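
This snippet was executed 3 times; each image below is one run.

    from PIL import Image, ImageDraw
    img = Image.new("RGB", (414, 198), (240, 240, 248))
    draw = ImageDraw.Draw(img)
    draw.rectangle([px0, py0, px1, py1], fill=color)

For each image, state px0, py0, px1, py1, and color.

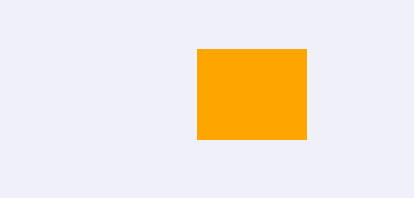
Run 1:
px0 = 197; py0 = 49; px1 = 306; py1 = 139; color = 'orange'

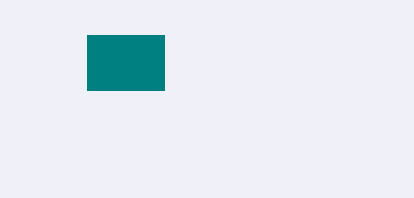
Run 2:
px0 = 87
py0 = 35
px1 = 164
py1 = 90
color = 'teal'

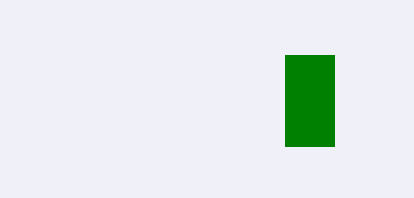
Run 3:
px0 = 285; py0 = 55; px1 = 334; py1 = 146; color = 'green'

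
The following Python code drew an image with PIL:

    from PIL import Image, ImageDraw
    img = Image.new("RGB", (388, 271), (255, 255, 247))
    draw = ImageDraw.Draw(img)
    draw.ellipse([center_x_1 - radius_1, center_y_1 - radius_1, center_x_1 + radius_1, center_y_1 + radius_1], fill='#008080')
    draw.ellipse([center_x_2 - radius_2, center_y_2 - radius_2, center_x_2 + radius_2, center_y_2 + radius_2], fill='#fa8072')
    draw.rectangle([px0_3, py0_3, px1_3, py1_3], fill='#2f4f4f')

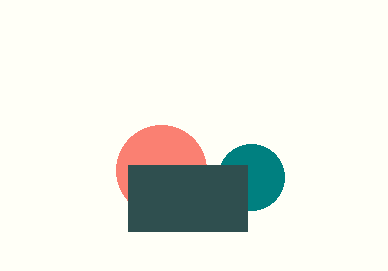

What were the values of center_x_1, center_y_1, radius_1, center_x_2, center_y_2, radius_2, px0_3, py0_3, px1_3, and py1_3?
center_x_1 = 251
center_y_1 = 177
radius_1 = 33
center_x_2 = 161
center_y_2 = 170
radius_2 = 45
px0_3 = 128
py0_3 = 165
px1_3 = 247
py1_3 = 231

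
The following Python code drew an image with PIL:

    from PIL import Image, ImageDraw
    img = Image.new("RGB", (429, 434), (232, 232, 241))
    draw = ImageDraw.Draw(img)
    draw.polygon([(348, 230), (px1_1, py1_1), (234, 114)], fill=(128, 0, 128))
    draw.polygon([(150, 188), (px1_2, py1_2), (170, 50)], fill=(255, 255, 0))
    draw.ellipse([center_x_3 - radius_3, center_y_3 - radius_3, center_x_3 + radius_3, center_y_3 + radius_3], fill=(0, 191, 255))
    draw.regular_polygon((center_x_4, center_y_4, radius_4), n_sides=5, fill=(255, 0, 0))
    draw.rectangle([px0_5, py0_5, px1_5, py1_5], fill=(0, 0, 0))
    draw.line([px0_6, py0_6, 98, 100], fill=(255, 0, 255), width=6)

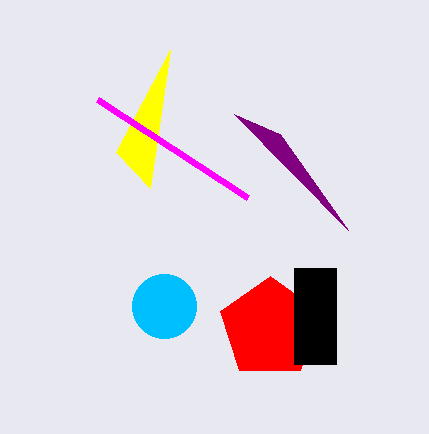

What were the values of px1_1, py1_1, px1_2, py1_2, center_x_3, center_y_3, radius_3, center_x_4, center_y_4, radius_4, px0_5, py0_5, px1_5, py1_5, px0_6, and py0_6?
px1_1 = 280
py1_1 = 134
px1_2 = 116
py1_2 = 152
center_x_3 = 164
center_y_3 = 306
radius_3 = 32
center_x_4 = 270
center_y_4 = 328
radius_4 = 52
px0_5 = 294
py0_5 = 268
px1_5 = 336
py1_5 = 364
px0_6 = 248
py0_6 = 198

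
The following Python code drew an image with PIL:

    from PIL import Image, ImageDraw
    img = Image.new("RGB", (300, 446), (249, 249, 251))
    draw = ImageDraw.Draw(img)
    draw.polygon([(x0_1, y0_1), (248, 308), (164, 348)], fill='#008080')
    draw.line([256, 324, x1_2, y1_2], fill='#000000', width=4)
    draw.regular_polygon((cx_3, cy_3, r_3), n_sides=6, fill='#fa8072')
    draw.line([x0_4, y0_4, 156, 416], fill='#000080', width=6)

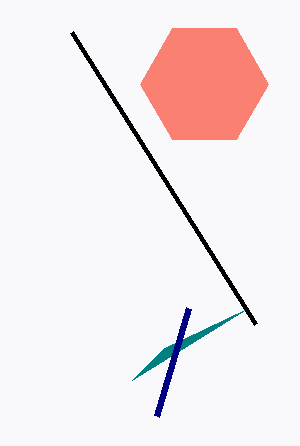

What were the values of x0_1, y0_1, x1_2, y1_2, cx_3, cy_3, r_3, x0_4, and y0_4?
x0_1 = 132, y0_1 = 380, x1_2 = 72, y1_2 = 32, cx_3 = 204, cy_3 = 84, r_3 = 64, x0_4 = 188, y0_4 = 308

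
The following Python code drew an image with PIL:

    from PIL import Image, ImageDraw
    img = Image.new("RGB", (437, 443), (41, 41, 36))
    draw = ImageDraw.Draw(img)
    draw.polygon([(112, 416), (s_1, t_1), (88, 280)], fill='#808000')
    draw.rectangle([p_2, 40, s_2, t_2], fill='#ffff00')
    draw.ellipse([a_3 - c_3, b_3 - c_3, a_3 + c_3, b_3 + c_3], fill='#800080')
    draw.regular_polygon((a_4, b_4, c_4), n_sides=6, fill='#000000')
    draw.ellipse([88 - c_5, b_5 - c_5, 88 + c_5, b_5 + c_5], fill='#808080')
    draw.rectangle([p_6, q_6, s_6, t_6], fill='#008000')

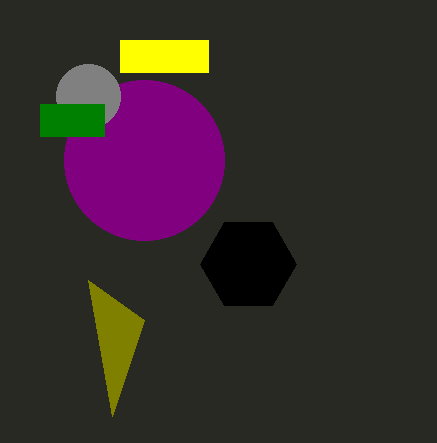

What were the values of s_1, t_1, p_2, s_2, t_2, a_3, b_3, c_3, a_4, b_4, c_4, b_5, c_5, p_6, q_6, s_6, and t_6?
s_1 = 144, t_1 = 320, p_2 = 120, s_2 = 208, t_2 = 72, a_3 = 144, b_3 = 160, c_3 = 80, a_4 = 248, b_4 = 264, c_4 = 48, b_5 = 96, c_5 = 32, p_6 = 40, q_6 = 104, s_6 = 104, t_6 = 136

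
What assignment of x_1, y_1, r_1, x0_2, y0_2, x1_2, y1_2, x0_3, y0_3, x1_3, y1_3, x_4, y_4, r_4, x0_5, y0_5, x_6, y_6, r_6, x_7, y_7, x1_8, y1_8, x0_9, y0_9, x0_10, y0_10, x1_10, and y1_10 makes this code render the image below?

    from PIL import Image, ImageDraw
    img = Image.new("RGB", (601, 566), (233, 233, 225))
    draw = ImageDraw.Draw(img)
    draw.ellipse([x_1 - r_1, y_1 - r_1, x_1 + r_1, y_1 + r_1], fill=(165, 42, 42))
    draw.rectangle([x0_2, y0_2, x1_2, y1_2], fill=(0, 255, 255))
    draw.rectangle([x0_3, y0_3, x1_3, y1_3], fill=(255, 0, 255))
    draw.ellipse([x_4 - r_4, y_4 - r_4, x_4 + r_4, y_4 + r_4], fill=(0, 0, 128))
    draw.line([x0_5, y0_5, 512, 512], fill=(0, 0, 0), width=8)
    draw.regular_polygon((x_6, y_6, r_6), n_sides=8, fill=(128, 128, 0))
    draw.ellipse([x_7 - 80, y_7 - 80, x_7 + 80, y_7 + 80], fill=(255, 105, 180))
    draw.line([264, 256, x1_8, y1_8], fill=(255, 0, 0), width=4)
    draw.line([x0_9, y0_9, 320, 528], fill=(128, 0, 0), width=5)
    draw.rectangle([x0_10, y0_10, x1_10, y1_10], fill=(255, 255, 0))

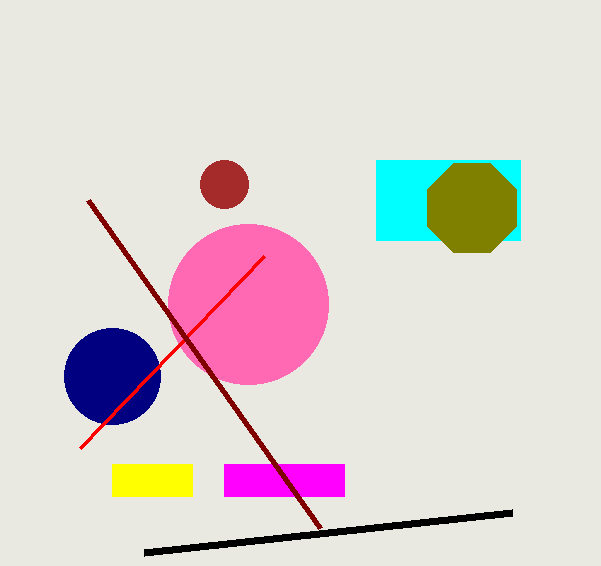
x_1 = 224
y_1 = 184
r_1 = 24
x0_2 = 376
y0_2 = 160
x1_2 = 520
y1_2 = 240
x0_3 = 224
y0_3 = 464
x1_3 = 344
y1_3 = 496
x_4 = 112
y_4 = 376
r_4 = 48
x0_5 = 144
y0_5 = 552
x_6 = 472
y_6 = 208
r_6 = 48
x_7 = 248
y_7 = 304
x1_8 = 80
y1_8 = 448
x0_9 = 88
y0_9 = 200
x0_10 = 112
y0_10 = 464
x1_10 = 192
y1_10 = 496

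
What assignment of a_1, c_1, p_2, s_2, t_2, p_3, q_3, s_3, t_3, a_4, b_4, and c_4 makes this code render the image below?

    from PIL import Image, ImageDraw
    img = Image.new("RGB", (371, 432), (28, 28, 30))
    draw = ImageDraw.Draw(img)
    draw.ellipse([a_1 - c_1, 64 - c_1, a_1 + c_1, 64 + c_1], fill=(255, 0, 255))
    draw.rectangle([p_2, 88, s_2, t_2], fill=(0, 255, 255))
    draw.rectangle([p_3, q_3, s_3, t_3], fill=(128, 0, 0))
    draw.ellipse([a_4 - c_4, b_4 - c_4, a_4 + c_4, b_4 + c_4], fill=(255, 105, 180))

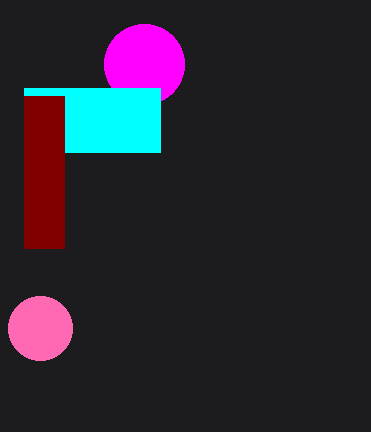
a_1 = 144, c_1 = 40, p_2 = 24, s_2 = 160, t_2 = 152, p_3 = 24, q_3 = 96, s_3 = 64, t_3 = 248, a_4 = 40, b_4 = 328, c_4 = 32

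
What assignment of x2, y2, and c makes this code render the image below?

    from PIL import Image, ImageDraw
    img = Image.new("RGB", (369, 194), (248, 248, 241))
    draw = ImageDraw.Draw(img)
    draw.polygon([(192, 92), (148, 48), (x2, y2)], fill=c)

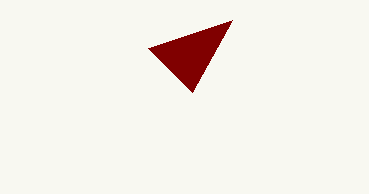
x2 = 232
y2 = 20
c = 'maroon'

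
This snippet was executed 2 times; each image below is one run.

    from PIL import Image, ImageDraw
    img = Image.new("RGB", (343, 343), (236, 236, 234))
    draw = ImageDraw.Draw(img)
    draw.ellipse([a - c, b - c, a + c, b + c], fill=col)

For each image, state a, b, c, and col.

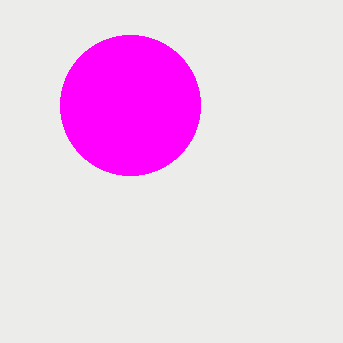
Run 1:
a = 130; b = 105; c = 70; col = 'magenta'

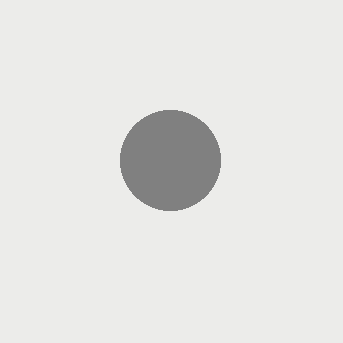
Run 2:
a = 170, b = 160, c = 50, col = 'gray'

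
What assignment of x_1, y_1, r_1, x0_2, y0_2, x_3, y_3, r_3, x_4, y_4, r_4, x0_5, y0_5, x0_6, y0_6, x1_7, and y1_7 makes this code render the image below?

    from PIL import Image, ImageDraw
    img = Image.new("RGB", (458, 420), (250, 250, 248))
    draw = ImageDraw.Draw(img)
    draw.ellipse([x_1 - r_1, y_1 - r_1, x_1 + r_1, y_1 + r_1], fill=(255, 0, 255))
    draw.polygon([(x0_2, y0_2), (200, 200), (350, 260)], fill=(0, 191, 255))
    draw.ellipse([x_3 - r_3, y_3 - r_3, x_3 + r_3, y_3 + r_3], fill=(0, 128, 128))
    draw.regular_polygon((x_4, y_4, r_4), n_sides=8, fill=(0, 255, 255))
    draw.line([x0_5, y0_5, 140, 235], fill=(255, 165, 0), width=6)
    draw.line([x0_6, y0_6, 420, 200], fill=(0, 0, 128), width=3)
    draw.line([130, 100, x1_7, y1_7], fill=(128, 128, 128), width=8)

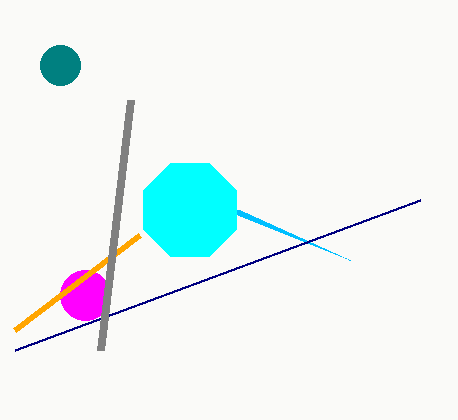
x_1 = 85
y_1 = 295
r_1 = 25
x0_2 = 240
y0_2 = 210
x_3 = 60
y_3 = 65
r_3 = 20
x_4 = 190
y_4 = 210
r_4 = 50
x0_5 = 15
y0_5 = 330
x0_6 = 15
y0_6 = 350
x1_7 = 100
y1_7 = 350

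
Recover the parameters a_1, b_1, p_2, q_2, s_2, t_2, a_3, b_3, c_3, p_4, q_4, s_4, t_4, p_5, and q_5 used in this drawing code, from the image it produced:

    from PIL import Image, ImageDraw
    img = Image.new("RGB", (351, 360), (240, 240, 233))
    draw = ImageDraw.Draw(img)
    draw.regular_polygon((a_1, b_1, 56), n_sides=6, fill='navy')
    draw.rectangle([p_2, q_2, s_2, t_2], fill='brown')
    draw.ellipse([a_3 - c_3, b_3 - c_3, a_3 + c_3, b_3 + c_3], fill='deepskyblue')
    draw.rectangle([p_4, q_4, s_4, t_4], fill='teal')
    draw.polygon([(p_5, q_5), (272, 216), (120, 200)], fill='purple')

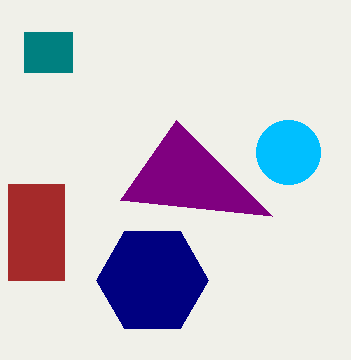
a_1 = 152; b_1 = 280; p_2 = 8; q_2 = 184; s_2 = 64; t_2 = 280; a_3 = 288; b_3 = 152; c_3 = 32; p_4 = 24; q_4 = 32; s_4 = 72; t_4 = 72; p_5 = 176; q_5 = 120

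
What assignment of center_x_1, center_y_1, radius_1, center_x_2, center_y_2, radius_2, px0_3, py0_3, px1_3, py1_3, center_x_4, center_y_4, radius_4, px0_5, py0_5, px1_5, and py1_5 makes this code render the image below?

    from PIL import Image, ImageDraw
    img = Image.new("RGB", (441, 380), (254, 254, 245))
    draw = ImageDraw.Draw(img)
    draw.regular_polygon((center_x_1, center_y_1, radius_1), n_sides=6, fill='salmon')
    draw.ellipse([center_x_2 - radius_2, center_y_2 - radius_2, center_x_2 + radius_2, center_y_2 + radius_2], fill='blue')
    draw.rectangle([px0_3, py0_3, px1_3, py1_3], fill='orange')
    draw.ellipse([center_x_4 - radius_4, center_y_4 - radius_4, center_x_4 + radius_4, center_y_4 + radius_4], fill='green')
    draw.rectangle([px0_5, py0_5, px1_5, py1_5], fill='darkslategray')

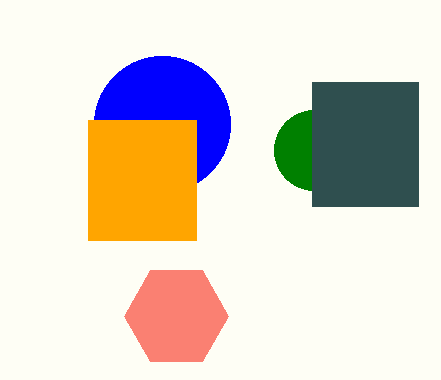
center_x_1 = 176; center_y_1 = 316; radius_1 = 52; center_x_2 = 162; center_y_2 = 124; radius_2 = 68; px0_3 = 88; py0_3 = 120; px1_3 = 196; py1_3 = 240; center_x_4 = 314; center_y_4 = 150; radius_4 = 40; px0_5 = 312; py0_5 = 82; px1_5 = 418; py1_5 = 206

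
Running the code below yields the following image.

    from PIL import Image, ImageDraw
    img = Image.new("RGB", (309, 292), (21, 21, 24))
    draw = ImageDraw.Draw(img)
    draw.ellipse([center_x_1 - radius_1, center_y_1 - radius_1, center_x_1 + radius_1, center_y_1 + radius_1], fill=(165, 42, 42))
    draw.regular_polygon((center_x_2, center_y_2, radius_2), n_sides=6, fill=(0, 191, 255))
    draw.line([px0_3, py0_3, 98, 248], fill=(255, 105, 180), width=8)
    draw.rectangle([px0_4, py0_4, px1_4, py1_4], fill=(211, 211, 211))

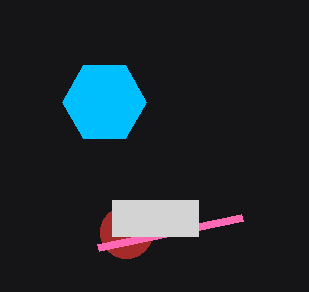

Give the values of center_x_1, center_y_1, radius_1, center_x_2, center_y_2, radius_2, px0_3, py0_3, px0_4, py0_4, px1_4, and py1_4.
center_x_1 = 126, center_y_1 = 232, radius_1 = 26, center_x_2 = 104, center_y_2 = 102, radius_2 = 42, px0_3 = 242, py0_3 = 218, px0_4 = 112, py0_4 = 200, px1_4 = 198, py1_4 = 236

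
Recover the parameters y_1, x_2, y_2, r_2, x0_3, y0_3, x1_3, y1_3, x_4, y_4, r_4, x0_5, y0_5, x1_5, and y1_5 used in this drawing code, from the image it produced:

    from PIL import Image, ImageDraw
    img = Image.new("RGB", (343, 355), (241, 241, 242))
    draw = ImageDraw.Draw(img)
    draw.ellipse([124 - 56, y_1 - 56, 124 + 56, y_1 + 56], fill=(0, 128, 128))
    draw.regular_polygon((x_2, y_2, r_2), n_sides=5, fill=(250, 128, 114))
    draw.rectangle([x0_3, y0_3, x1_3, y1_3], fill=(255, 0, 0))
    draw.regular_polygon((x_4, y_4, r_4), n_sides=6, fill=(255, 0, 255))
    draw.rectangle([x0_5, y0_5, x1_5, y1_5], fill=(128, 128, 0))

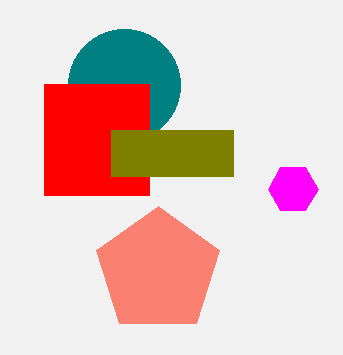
y_1 = 85, x_2 = 158, y_2 = 271, r_2 = 65, x0_3 = 44, y0_3 = 84, x1_3 = 149, y1_3 = 195, x_4 = 293, y_4 = 189, r_4 = 25, x0_5 = 111, y0_5 = 130, x1_5 = 233, y1_5 = 176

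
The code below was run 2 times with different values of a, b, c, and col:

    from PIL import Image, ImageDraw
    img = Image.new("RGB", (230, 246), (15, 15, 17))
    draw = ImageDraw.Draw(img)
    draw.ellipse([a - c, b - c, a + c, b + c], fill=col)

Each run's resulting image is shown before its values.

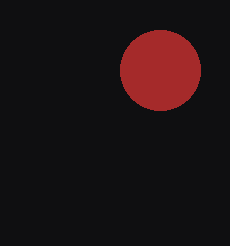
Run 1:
a = 160
b = 70
c = 40
col = 'brown'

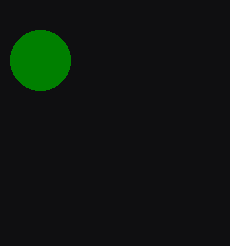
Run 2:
a = 40; b = 60; c = 30; col = 'green'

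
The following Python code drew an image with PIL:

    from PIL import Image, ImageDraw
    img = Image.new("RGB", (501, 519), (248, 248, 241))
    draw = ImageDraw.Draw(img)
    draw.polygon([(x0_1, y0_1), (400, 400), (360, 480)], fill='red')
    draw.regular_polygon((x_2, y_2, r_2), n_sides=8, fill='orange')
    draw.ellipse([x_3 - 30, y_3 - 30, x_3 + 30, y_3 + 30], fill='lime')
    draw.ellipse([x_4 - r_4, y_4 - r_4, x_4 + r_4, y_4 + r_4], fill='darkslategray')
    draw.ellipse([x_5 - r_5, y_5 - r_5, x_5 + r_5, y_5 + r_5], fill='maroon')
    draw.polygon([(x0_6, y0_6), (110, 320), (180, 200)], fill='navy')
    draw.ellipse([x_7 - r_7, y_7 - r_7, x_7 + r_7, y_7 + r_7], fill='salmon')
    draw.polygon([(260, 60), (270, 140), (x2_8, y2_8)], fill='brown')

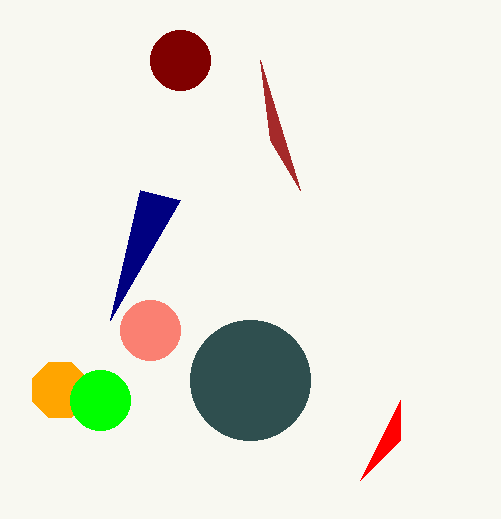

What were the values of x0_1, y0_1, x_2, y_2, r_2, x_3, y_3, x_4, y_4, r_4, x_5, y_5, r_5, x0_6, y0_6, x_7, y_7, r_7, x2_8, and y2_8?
x0_1 = 400, y0_1 = 440, x_2 = 60, y_2 = 390, r_2 = 30, x_3 = 100, y_3 = 400, x_4 = 250, y_4 = 380, r_4 = 60, x_5 = 180, y_5 = 60, r_5 = 30, x0_6 = 140, y0_6 = 190, x_7 = 150, y_7 = 330, r_7 = 30, x2_8 = 300, y2_8 = 190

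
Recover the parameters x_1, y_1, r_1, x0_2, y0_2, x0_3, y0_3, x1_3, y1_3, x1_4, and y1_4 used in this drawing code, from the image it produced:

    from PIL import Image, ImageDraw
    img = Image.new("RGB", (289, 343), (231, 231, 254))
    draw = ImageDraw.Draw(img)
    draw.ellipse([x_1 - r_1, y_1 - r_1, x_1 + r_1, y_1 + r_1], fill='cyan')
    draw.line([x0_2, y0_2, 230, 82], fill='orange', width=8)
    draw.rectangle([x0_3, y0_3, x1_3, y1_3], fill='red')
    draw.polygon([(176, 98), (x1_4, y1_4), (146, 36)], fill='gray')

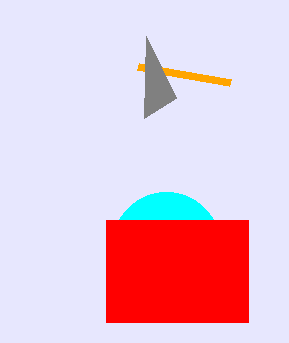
x_1 = 166, y_1 = 246, r_1 = 54, x0_2 = 138, y0_2 = 66, x0_3 = 106, y0_3 = 220, x1_3 = 248, y1_3 = 322, x1_4 = 144, y1_4 = 118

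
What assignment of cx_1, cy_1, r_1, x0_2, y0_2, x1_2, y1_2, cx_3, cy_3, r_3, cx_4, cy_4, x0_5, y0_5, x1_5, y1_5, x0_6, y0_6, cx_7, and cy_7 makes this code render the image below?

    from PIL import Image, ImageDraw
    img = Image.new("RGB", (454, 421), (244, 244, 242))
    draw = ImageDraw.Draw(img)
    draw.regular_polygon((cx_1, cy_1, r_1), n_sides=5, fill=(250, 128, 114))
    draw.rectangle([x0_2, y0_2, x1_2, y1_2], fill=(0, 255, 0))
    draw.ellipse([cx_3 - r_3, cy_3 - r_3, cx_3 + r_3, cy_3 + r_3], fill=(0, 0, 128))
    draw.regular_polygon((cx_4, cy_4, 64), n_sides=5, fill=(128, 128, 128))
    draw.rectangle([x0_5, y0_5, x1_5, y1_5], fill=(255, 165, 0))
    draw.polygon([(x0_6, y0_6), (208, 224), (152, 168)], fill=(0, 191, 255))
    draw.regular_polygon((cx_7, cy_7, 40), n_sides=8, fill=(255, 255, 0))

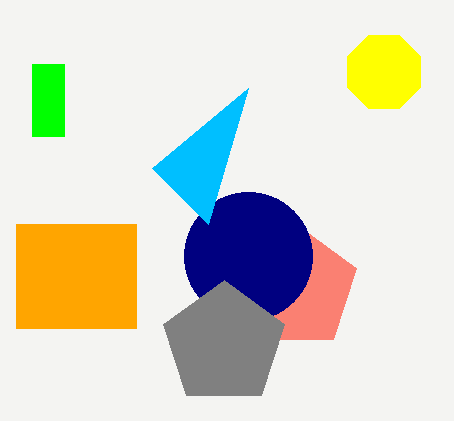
cx_1 = 296, cy_1 = 288, r_1 = 64, x0_2 = 32, y0_2 = 64, x1_2 = 64, y1_2 = 136, cx_3 = 248, cy_3 = 256, r_3 = 64, cx_4 = 224, cy_4 = 344, x0_5 = 16, y0_5 = 224, x1_5 = 136, y1_5 = 328, x0_6 = 248, y0_6 = 88, cx_7 = 384, cy_7 = 72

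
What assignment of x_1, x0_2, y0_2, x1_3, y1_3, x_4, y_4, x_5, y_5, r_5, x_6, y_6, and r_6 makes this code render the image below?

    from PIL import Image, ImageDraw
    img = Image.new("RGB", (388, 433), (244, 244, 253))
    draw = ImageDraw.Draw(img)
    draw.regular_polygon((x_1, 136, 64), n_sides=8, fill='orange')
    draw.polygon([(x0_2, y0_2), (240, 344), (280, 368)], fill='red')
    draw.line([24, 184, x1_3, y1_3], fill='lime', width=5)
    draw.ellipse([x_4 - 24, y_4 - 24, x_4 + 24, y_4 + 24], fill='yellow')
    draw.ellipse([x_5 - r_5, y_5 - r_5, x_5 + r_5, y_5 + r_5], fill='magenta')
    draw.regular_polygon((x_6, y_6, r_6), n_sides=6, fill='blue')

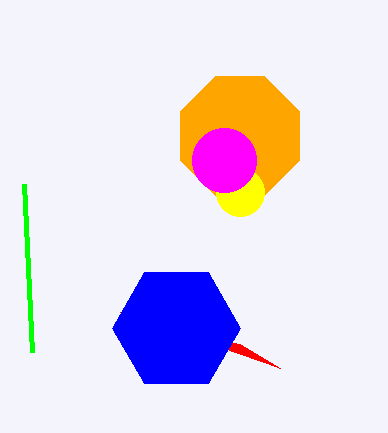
x_1 = 240
x0_2 = 120
y0_2 = 312
x1_3 = 32
y1_3 = 352
x_4 = 240
y_4 = 192
x_5 = 224
y_5 = 160
r_5 = 32
x_6 = 176
y_6 = 328
r_6 = 64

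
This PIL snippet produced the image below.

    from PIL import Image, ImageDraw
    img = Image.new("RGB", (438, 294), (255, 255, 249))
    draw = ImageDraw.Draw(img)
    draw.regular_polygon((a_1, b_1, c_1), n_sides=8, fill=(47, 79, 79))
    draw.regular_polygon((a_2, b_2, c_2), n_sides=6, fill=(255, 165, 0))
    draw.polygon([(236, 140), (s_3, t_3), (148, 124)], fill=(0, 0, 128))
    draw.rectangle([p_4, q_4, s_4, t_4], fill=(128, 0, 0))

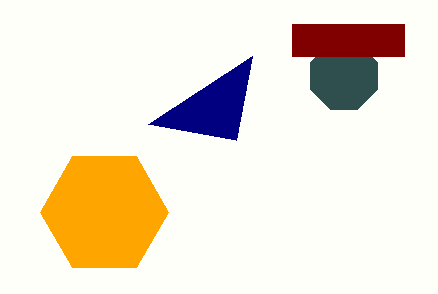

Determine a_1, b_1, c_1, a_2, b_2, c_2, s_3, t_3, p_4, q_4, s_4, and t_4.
a_1 = 344, b_1 = 76, c_1 = 36, a_2 = 104, b_2 = 212, c_2 = 64, s_3 = 252, t_3 = 56, p_4 = 292, q_4 = 24, s_4 = 404, t_4 = 56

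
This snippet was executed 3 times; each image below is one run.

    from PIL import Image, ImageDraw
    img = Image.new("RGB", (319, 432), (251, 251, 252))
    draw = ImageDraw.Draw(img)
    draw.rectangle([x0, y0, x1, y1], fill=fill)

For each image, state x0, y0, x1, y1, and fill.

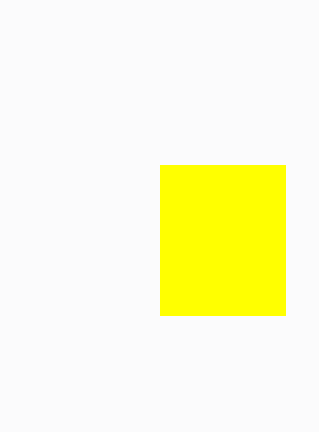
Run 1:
x0 = 160, y0 = 165, x1 = 285, y1 = 315, fill = 'yellow'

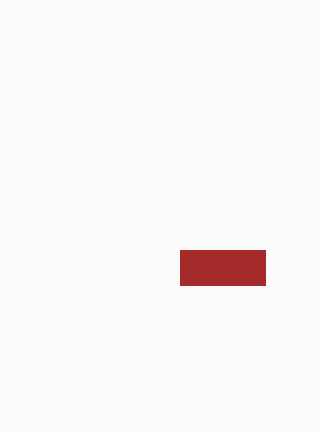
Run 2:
x0 = 180, y0 = 250, x1 = 265, y1 = 285, fill = 'brown'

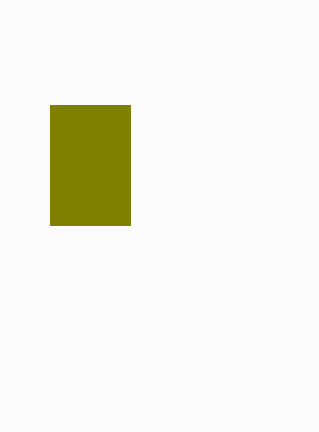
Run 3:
x0 = 50; y0 = 105; x1 = 130; y1 = 225; fill = 'olive'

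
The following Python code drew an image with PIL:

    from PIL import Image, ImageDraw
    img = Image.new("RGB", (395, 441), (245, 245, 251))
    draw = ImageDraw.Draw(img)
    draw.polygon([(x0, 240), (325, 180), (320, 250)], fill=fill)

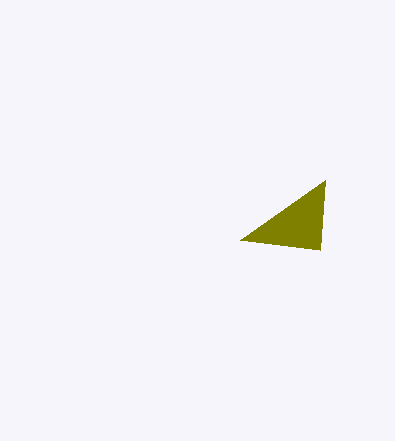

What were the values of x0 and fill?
x0 = 240; fill = 'olive'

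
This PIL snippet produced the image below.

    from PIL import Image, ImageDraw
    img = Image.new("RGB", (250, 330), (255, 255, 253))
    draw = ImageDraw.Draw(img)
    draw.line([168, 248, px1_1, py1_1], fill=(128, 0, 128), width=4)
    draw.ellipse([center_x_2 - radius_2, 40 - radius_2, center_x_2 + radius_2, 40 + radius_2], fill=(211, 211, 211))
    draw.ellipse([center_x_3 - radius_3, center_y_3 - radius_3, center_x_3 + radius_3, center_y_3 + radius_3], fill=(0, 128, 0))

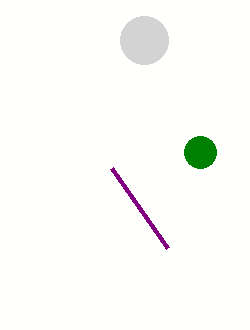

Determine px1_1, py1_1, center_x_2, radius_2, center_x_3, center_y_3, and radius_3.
px1_1 = 112; py1_1 = 168; center_x_2 = 144; radius_2 = 24; center_x_3 = 200; center_y_3 = 152; radius_3 = 16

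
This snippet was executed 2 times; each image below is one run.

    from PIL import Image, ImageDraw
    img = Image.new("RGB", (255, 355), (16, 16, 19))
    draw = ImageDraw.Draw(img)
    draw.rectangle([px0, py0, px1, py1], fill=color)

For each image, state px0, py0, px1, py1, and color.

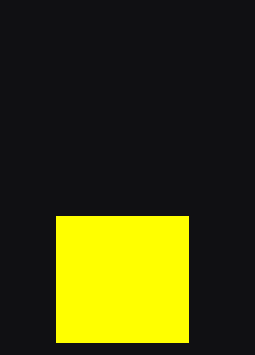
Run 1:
px0 = 56
py0 = 216
px1 = 188
py1 = 342
color = 'yellow'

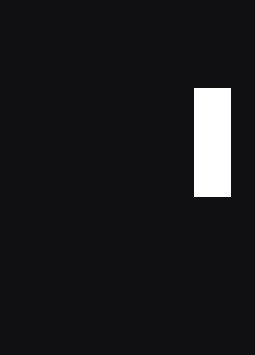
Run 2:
px0 = 194; py0 = 88; px1 = 230; py1 = 196; color = 'white'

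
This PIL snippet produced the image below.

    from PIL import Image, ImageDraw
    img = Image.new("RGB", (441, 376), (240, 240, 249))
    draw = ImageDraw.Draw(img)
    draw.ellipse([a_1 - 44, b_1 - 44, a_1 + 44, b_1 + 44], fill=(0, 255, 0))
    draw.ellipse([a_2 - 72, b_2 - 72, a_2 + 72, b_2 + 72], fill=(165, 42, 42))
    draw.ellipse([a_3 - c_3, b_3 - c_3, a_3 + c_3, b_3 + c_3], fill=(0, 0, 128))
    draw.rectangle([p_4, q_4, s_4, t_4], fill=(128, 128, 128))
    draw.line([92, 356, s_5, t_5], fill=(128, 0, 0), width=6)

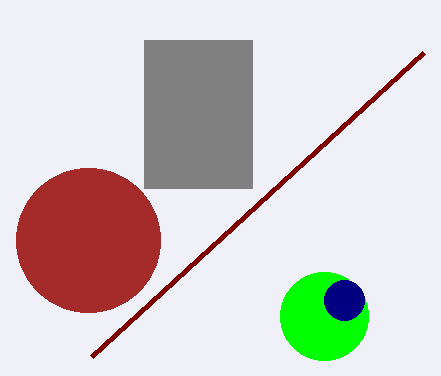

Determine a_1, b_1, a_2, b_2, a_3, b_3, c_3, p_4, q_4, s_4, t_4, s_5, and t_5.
a_1 = 324
b_1 = 316
a_2 = 88
b_2 = 240
a_3 = 344
b_3 = 300
c_3 = 20
p_4 = 144
q_4 = 40
s_4 = 252
t_4 = 188
s_5 = 424
t_5 = 52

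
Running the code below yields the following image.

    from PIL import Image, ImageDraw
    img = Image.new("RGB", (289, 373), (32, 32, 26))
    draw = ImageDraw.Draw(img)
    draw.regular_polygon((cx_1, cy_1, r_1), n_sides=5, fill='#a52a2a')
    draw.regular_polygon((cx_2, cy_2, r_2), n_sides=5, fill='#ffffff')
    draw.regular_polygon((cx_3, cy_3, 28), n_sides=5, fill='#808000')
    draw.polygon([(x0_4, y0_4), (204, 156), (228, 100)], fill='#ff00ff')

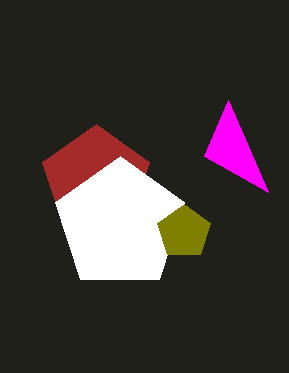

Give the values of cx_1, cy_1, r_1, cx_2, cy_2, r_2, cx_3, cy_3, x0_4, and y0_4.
cx_1 = 96; cy_1 = 180; r_1 = 56; cx_2 = 120; cy_2 = 224; r_2 = 68; cx_3 = 184; cy_3 = 232; x0_4 = 268; y0_4 = 192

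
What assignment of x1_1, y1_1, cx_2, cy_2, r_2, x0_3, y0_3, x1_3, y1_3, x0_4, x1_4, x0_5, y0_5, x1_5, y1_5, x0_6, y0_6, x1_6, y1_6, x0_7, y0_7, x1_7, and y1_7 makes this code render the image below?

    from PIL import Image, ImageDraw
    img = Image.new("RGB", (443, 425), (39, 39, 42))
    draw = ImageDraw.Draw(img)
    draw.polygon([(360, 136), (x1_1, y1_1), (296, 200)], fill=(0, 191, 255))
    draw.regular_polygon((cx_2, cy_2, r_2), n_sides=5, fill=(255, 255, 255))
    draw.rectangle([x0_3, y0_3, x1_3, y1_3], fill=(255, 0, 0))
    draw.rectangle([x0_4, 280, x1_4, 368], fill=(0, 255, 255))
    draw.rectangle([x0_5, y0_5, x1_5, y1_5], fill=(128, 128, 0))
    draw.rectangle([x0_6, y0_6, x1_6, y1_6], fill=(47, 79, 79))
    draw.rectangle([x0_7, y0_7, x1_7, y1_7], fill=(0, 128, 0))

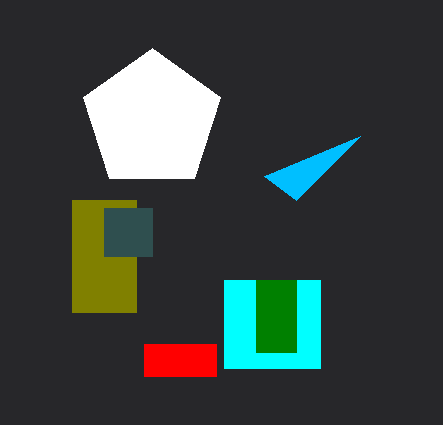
x1_1 = 264, y1_1 = 176, cx_2 = 152, cy_2 = 120, r_2 = 72, x0_3 = 144, y0_3 = 344, x1_3 = 216, y1_3 = 376, x0_4 = 224, x1_4 = 320, x0_5 = 72, y0_5 = 200, x1_5 = 136, y1_5 = 312, x0_6 = 104, y0_6 = 208, x1_6 = 152, y1_6 = 256, x0_7 = 256, y0_7 = 280, x1_7 = 296, y1_7 = 352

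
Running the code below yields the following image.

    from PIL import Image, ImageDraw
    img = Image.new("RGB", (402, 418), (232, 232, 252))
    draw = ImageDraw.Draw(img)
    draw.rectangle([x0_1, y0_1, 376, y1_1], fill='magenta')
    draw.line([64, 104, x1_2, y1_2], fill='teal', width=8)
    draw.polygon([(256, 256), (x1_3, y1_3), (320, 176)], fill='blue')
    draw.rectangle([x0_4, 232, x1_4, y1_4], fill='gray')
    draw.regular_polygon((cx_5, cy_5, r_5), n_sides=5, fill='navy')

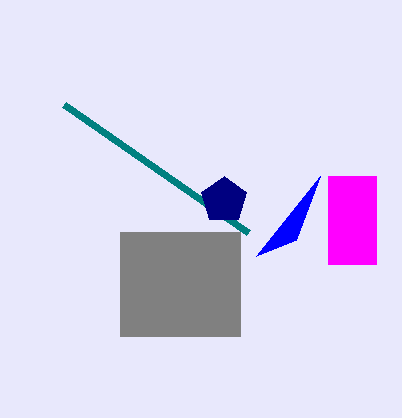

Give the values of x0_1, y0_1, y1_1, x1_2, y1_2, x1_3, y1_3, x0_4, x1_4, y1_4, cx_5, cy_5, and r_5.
x0_1 = 328; y0_1 = 176; y1_1 = 264; x1_2 = 248; y1_2 = 232; x1_3 = 296; y1_3 = 240; x0_4 = 120; x1_4 = 240; y1_4 = 336; cx_5 = 224; cy_5 = 200; r_5 = 24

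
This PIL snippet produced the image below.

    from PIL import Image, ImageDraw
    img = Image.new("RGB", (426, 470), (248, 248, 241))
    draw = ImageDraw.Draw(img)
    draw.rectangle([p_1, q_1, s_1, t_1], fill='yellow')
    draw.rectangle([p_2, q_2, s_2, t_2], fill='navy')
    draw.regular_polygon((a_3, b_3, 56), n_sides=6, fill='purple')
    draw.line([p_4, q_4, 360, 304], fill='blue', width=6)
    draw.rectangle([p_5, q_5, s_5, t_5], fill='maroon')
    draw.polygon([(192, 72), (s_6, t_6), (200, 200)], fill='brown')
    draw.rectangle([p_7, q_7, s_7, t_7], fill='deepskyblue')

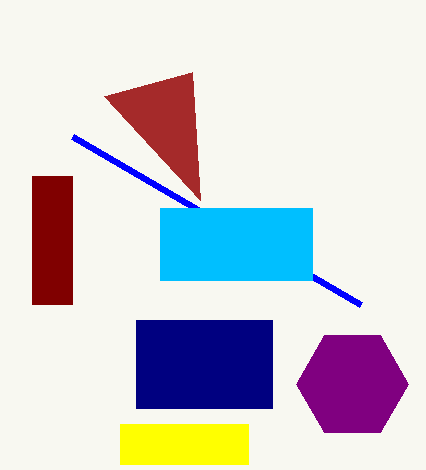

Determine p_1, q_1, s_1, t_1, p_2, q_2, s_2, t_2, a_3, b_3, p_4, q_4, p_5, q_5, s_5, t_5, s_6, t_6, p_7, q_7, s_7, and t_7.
p_1 = 120, q_1 = 424, s_1 = 248, t_1 = 464, p_2 = 136, q_2 = 320, s_2 = 272, t_2 = 408, a_3 = 352, b_3 = 384, p_4 = 72, q_4 = 136, p_5 = 32, q_5 = 176, s_5 = 72, t_5 = 304, s_6 = 104, t_6 = 96, p_7 = 160, q_7 = 208, s_7 = 312, t_7 = 280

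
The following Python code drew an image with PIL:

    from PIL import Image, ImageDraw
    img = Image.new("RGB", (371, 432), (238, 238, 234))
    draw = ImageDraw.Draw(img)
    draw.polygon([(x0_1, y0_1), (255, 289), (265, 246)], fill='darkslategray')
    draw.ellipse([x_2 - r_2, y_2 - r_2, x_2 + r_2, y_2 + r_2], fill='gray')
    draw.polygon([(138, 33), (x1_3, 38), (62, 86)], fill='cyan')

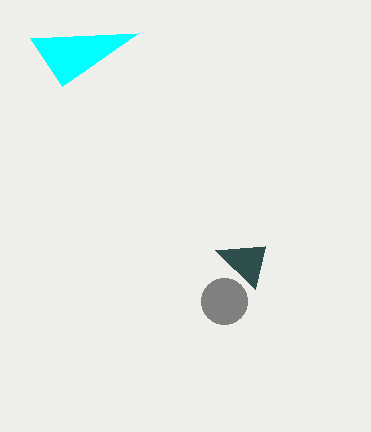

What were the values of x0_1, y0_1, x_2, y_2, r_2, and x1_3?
x0_1 = 215, y0_1 = 250, x_2 = 224, y_2 = 301, r_2 = 23, x1_3 = 30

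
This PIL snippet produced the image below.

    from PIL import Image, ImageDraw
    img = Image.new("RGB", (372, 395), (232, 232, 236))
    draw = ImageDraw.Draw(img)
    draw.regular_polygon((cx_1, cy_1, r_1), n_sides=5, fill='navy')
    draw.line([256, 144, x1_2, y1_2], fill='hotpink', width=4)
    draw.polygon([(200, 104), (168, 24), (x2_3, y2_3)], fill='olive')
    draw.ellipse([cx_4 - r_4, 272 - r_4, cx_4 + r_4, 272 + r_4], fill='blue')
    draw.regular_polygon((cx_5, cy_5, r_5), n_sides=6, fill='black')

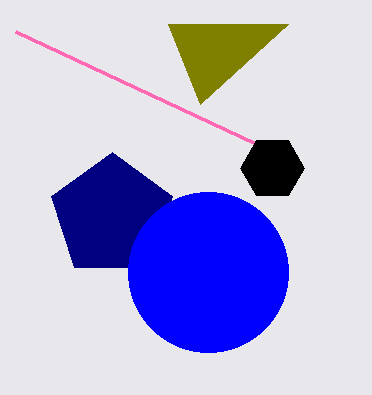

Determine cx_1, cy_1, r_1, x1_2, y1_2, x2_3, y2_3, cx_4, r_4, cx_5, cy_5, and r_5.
cx_1 = 112; cy_1 = 216; r_1 = 64; x1_2 = 16; y1_2 = 32; x2_3 = 288; y2_3 = 24; cx_4 = 208; r_4 = 80; cx_5 = 272; cy_5 = 168; r_5 = 32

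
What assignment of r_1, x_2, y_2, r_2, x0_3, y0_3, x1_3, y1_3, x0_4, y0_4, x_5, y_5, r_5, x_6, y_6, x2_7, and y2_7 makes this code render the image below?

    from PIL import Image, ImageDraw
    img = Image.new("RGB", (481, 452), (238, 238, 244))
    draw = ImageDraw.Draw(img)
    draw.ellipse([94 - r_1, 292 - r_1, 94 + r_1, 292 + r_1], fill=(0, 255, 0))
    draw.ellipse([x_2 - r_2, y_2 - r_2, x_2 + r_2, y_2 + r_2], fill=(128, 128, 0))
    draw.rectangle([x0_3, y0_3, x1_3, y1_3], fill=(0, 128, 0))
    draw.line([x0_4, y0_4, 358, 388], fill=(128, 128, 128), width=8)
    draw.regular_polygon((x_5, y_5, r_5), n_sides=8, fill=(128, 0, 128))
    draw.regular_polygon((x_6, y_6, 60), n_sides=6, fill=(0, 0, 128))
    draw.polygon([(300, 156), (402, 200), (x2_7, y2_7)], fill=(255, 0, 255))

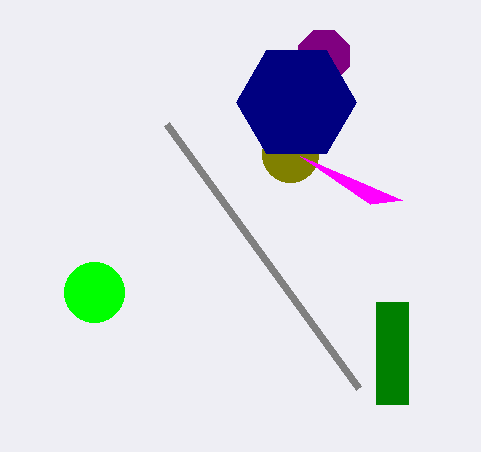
r_1 = 30
x_2 = 290
y_2 = 154
r_2 = 28
x0_3 = 376
y0_3 = 302
x1_3 = 408
y1_3 = 404
x0_4 = 166
y0_4 = 124
x_5 = 324
y_5 = 56
r_5 = 28
x_6 = 296
y_6 = 102
x2_7 = 370
y2_7 = 204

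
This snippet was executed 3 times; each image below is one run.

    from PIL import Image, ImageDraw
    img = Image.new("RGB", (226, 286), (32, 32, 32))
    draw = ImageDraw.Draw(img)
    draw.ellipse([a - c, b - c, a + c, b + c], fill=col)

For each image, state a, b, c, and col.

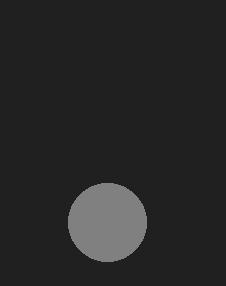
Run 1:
a = 107, b = 222, c = 39, col = 'gray'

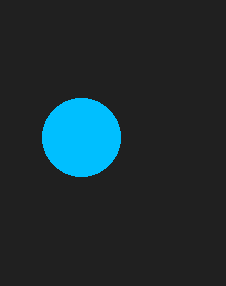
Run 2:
a = 81, b = 137, c = 39, col = 'deepskyblue'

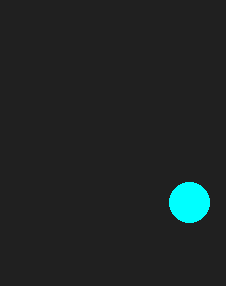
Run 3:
a = 189; b = 202; c = 20; col = 'cyan'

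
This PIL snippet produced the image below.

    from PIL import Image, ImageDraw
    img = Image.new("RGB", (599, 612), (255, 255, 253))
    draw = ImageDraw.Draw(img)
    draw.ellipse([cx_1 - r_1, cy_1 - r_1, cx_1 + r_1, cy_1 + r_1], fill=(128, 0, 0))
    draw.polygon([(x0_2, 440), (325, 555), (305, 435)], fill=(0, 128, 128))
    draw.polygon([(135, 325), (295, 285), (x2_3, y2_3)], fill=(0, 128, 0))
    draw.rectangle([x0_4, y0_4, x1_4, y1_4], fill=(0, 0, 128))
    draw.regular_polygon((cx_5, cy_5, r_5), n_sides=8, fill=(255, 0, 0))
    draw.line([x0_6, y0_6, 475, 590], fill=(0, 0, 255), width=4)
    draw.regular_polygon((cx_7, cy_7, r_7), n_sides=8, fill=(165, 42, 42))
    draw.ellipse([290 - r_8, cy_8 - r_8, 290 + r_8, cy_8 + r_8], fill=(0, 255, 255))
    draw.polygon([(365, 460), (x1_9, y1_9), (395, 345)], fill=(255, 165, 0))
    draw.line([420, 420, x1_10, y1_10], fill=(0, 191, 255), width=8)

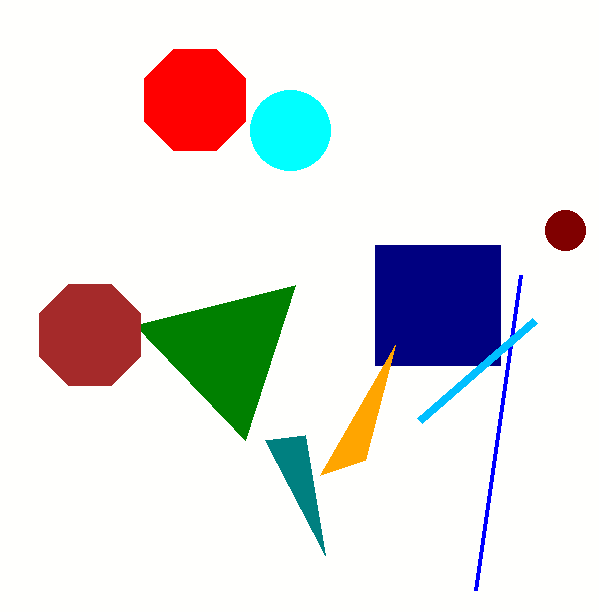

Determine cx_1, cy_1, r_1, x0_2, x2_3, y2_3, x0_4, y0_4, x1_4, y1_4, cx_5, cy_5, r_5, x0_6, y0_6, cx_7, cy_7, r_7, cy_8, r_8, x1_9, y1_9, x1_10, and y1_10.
cx_1 = 565
cy_1 = 230
r_1 = 20
x0_2 = 265
x2_3 = 245
y2_3 = 440
x0_4 = 375
y0_4 = 245
x1_4 = 500
y1_4 = 365
cx_5 = 195
cy_5 = 100
r_5 = 55
x0_6 = 520
y0_6 = 275
cx_7 = 90
cy_7 = 335
r_7 = 55
cy_8 = 130
r_8 = 40
x1_9 = 320
y1_9 = 475
x1_10 = 535
y1_10 = 320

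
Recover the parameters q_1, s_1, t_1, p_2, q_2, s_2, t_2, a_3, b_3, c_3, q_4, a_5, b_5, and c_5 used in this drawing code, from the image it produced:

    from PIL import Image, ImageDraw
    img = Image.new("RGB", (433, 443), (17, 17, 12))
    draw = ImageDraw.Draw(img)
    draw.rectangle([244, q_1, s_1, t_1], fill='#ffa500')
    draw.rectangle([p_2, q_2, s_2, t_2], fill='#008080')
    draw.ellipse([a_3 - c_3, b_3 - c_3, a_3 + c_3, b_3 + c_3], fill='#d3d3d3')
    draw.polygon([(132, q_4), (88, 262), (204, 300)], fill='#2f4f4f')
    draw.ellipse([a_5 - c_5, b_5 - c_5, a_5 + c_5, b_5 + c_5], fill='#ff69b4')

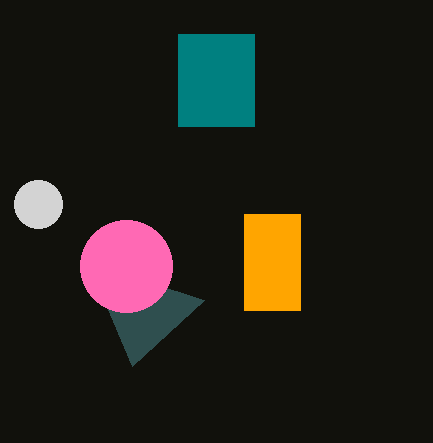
q_1 = 214, s_1 = 300, t_1 = 310, p_2 = 178, q_2 = 34, s_2 = 254, t_2 = 126, a_3 = 38, b_3 = 204, c_3 = 24, q_4 = 366, a_5 = 126, b_5 = 266, c_5 = 46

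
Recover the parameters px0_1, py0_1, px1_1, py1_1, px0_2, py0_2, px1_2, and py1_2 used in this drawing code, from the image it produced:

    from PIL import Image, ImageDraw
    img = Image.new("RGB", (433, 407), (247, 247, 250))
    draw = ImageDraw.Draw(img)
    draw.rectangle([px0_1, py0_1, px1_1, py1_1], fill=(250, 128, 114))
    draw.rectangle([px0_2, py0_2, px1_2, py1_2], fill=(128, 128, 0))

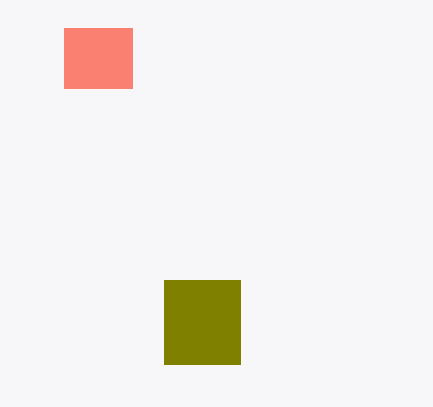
px0_1 = 64
py0_1 = 28
px1_1 = 132
py1_1 = 88
px0_2 = 164
py0_2 = 280
px1_2 = 240
py1_2 = 364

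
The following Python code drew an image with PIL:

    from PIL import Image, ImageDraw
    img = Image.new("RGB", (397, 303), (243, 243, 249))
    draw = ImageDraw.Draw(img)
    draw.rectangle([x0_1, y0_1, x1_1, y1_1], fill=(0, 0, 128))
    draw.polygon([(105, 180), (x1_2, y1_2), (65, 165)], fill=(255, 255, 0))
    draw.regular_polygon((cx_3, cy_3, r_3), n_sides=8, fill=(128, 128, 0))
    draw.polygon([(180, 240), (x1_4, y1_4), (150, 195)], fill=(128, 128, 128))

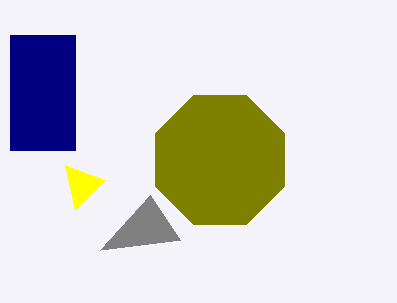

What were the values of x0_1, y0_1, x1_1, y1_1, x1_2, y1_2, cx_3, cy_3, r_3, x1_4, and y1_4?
x0_1 = 10
y0_1 = 35
x1_1 = 75
y1_1 = 150
x1_2 = 75
y1_2 = 210
cx_3 = 220
cy_3 = 160
r_3 = 70
x1_4 = 100
y1_4 = 250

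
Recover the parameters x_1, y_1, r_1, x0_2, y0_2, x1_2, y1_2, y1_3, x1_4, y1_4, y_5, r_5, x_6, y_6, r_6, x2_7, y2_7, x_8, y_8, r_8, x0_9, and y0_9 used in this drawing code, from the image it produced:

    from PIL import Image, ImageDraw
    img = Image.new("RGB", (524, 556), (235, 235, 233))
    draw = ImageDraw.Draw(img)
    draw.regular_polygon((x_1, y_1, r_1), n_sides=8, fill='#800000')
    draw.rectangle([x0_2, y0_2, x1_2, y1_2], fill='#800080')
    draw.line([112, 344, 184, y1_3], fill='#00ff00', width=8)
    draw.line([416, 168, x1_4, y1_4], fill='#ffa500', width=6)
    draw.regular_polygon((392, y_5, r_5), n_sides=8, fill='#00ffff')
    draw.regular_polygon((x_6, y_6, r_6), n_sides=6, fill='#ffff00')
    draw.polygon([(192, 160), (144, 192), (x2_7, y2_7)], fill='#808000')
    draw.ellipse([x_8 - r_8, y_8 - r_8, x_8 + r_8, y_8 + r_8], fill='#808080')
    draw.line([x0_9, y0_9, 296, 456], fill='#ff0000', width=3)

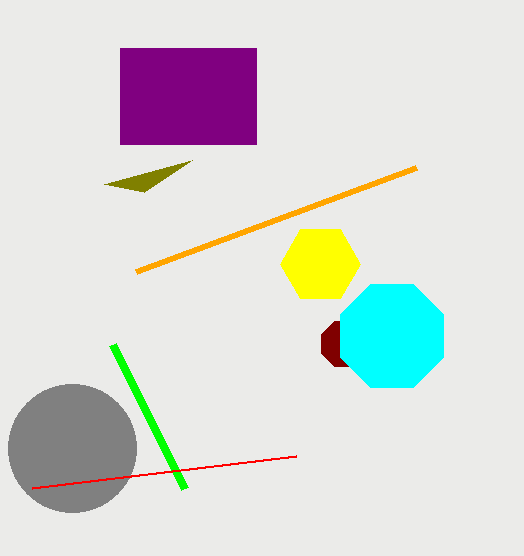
x_1 = 344, y_1 = 344, r_1 = 24, x0_2 = 120, y0_2 = 48, x1_2 = 256, y1_2 = 144, y1_3 = 488, x1_4 = 136, y1_4 = 272, y_5 = 336, r_5 = 56, x_6 = 320, y_6 = 264, r_6 = 40, x2_7 = 104, y2_7 = 184, x_8 = 72, y_8 = 448, r_8 = 64, x0_9 = 32, y0_9 = 488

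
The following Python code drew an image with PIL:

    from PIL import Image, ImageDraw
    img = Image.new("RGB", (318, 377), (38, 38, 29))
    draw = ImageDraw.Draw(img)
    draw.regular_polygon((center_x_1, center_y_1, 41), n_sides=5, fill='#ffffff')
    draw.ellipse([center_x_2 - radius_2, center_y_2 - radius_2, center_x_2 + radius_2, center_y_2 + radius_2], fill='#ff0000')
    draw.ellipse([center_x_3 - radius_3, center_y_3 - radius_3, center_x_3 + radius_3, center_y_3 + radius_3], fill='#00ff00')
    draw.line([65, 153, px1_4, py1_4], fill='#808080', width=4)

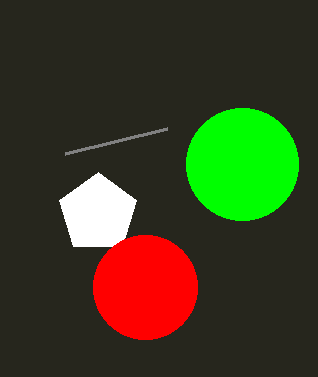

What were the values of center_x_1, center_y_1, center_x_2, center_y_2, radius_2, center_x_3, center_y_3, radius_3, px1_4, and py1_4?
center_x_1 = 98; center_y_1 = 213; center_x_2 = 145; center_y_2 = 287; radius_2 = 52; center_x_3 = 242; center_y_3 = 164; radius_3 = 56; px1_4 = 167; py1_4 = 128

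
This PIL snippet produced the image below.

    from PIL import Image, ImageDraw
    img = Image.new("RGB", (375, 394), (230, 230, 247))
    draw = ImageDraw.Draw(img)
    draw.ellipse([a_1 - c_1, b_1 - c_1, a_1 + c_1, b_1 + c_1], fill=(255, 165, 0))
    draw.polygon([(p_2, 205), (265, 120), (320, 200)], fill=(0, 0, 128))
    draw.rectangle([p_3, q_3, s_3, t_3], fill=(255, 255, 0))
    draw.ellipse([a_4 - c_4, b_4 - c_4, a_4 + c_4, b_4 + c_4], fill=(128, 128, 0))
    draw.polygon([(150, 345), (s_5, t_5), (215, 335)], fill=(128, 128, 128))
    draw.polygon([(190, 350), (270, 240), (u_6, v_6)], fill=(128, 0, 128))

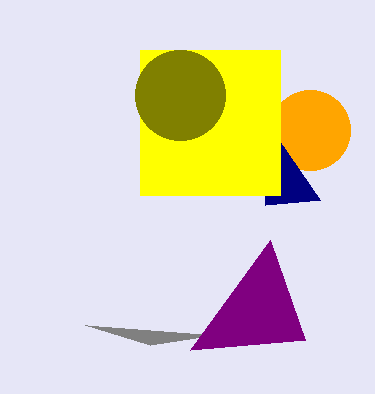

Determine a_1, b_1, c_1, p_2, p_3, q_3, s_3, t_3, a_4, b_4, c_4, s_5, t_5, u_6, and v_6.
a_1 = 310; b_1 = 130; c_1 = 40; p_2 = 265; p_3 = 140; q_3 = 50; s_3 = 280; t_3 = 195; a_4 = 180; b_4 = 95; c_4 = 45; s_5 = 85; t_5 = 325; u_6 = 305; v_6 = 340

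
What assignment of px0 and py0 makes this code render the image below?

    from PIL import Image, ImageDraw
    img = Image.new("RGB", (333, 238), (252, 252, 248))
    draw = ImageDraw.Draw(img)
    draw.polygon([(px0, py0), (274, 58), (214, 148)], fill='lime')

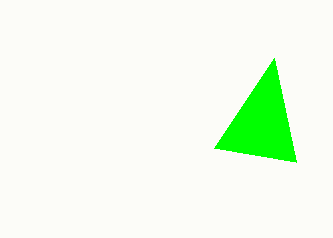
px0 = 296; py0 = 162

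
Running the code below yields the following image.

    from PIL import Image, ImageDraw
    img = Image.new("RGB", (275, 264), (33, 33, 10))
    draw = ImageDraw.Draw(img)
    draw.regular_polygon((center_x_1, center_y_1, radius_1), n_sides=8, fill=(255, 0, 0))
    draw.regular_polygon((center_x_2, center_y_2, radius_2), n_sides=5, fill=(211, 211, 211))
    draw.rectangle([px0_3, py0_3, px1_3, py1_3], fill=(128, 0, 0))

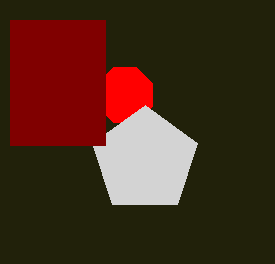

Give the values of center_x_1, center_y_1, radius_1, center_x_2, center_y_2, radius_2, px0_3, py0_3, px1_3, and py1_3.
center_x_1 = 125; center_y_1 = 95; radius_1 = 30; center_x_2 = 145; center_y_2 = 160; radius_2 = 55; px0_3 = 10; py0_3 = 20; px1_3 = 105; py1_3 = 145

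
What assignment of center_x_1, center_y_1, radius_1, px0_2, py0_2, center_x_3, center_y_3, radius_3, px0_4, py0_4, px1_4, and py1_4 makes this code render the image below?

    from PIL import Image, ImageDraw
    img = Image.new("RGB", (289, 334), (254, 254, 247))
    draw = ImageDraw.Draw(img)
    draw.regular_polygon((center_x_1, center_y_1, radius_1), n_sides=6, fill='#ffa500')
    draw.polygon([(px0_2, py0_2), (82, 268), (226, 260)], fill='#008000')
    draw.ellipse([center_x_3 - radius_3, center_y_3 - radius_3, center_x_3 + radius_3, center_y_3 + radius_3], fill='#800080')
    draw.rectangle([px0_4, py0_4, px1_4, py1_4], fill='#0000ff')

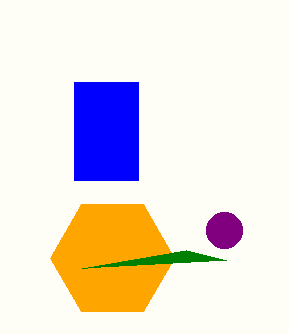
center_x_1 = 112; center_y_1 = 258; radius_1 = 62; px0_2 = 186; py0_2 = 250; center_x_3 = 224; center_y_3 = 230; radius_3 = 18; px0_4 = 74; py0_4 = 82; px1_4 = 138; py1_4 = 180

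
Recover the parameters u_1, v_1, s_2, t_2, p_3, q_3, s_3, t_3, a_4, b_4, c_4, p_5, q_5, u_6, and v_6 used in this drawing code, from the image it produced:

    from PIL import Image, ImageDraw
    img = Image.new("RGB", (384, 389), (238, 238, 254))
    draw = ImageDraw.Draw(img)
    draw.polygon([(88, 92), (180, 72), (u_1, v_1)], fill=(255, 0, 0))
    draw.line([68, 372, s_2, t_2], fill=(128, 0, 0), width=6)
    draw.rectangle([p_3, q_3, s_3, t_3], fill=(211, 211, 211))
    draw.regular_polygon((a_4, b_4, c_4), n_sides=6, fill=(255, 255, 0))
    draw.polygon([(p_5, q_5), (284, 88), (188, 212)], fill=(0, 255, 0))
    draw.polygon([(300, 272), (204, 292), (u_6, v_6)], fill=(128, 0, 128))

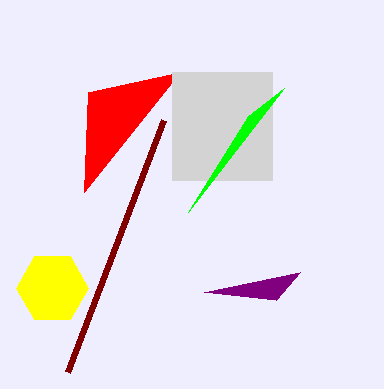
u_1 = 84
v_1 = 192
s_2 = 164
t_2 = 120
p_3 = 172
q_3 = 72
s_3 = 272
t_3 = 180
a_4 = 52
b_4 = 288
c_4 = 36
p_5 = 248
q_5 = 116
u_6 = 276
v_6 = 300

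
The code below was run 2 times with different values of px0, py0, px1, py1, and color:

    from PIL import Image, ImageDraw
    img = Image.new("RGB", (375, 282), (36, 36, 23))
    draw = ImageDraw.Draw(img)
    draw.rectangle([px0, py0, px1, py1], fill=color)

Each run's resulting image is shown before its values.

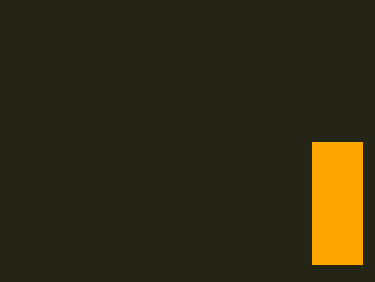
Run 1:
px0 = 312
py0 = 142
px1 = 362
py1 = 264
color = 'orange'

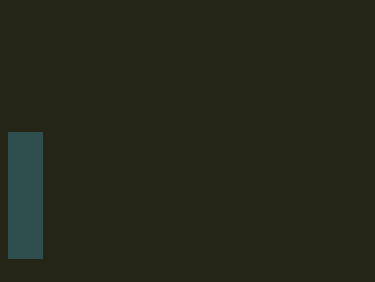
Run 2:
px0 = 8; py0 = 132; px1 = 42; py1 = 258; color = 'darkslategray'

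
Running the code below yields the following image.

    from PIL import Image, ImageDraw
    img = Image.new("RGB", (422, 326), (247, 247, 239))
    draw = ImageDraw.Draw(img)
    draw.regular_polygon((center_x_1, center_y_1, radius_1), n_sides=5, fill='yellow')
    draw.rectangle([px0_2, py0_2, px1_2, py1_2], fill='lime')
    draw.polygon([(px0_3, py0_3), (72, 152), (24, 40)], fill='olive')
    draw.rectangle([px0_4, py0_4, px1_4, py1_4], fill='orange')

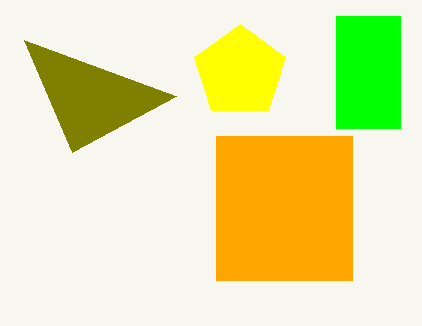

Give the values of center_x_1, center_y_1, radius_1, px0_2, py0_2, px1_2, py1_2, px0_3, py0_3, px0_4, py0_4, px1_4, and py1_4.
center_x_1 = 240; center_y_1 = 72; radius_1 = 48; px0_2 = 336; py0_2 = 16; px1_2 = 400; py1_2 = 128; px0_3 = 176; py0_3 = 96; px0_4 = 216; py0_4 = 136; px1_4 = 352; py1_4 = 280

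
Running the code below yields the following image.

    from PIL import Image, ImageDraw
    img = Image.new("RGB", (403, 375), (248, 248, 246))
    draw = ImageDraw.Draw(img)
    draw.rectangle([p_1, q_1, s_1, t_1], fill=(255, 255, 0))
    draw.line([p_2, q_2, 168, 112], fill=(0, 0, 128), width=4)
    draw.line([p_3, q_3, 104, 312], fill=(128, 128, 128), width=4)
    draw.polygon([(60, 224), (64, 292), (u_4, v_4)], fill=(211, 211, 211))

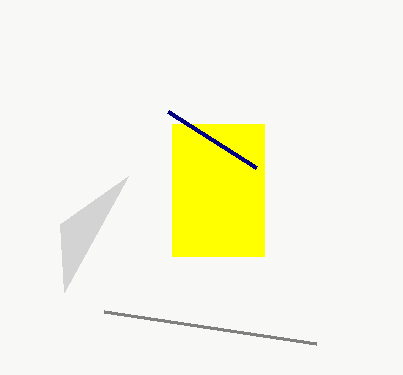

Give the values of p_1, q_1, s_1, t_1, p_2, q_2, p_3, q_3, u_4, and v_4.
p_1 = 172
q_1 = 124
s_1 = 264
t_1 = 256
p_2 = 256
q_2 = 168
p_3 = 316
q_3 = 344
u_4 = 128
v_4 = 176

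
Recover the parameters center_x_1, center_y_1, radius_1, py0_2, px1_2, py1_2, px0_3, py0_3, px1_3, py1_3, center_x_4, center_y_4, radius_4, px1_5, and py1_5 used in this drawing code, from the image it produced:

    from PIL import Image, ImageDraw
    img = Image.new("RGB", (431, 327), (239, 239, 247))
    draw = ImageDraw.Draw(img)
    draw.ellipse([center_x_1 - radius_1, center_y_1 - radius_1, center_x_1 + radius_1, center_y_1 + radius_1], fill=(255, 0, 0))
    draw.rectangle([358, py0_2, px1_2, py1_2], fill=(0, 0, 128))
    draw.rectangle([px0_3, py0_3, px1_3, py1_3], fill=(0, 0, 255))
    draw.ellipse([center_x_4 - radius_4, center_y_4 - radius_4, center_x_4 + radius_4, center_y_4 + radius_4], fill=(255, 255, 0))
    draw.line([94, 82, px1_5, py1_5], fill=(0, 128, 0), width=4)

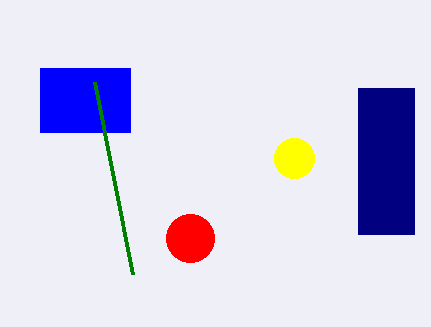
center_x_1 = 190, center_y_1 = 238, radius_1 = 24, py0_2 = 88, px1_2 = 414, py1_2 = 234, px0_3 = 40, py0_3 = 68, px1_3 = 130, py1_3 = 132, center_x_4 = 294, center_y_4 = 158, radius_4 = 20, px1_5 = 132, py1_5 = 274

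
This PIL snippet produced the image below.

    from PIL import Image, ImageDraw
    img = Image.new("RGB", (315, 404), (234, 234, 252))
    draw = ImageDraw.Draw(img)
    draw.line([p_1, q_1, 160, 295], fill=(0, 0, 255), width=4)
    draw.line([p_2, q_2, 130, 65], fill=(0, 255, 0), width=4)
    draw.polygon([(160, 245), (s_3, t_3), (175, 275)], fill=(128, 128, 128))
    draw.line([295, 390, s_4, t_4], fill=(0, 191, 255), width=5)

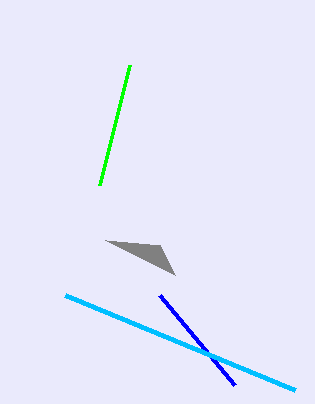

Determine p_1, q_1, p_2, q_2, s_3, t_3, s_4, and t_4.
p_1 = 235
q_1 = 385
p_2 = 100
q_2 = 185
s_3 = 105
t_3 = 240
s_4 = 65
t_4 = 295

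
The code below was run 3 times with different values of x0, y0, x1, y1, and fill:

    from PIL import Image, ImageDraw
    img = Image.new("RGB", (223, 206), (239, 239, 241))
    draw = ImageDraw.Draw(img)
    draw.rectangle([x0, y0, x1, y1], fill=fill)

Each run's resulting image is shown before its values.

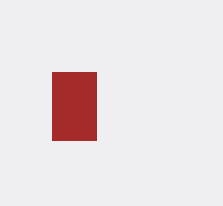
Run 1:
x0 = 52; y0 = 72; x1 = 96; y1 = 140; fill = 'brown'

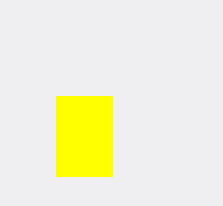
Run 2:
x0 = 56, y0 = 96, x1 = 112, y1 = 176, fill = 'yellow'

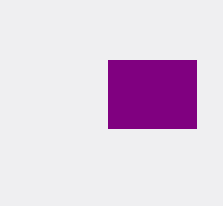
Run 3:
x0 = 108, y0 = 60, x1 = 196, y1 = 128, fill = 'purple'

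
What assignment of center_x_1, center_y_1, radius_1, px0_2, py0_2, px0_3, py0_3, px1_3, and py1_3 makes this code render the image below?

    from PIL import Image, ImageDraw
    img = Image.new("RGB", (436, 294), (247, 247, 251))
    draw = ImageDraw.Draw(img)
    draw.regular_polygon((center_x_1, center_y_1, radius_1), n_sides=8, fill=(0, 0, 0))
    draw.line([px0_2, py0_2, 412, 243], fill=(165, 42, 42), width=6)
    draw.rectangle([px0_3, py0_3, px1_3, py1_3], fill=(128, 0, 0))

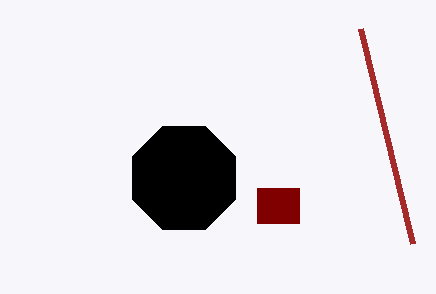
center_x_1 = 184
center_y_1 = 178
radius_1 = 56
px0_2 = 360
py0_2 = 28
px0_3 = 257
py0_3 = 188
px1_3 = 299
py1_3 = 223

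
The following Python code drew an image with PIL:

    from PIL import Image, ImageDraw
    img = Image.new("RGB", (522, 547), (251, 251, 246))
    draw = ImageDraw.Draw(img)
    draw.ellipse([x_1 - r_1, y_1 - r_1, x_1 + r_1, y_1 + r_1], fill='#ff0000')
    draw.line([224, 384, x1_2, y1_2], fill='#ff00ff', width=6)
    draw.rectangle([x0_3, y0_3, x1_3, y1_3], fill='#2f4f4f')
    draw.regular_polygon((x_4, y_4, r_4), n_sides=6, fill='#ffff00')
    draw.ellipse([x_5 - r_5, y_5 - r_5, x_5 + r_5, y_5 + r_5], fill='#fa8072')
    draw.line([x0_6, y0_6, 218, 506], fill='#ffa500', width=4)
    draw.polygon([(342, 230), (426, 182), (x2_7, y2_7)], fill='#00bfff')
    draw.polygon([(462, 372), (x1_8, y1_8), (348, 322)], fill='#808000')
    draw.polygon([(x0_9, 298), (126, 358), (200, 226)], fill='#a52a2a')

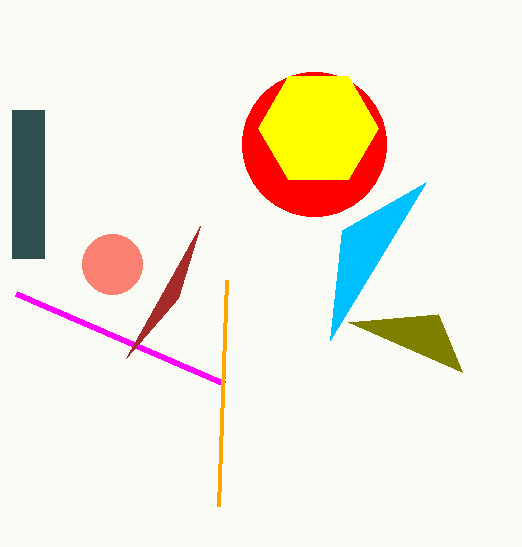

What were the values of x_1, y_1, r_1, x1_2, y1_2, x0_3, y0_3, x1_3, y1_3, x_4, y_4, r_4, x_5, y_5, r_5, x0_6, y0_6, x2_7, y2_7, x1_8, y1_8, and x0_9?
x_1 = 314
y_1 = 144
r_1 = 72
x1_2 = 16
y1_2 = 294
x0_3 = 12
y0_3 = 110
x1_3 = 44
y1_3 = 258
x_4 = 318
y_4 = 128
r_4 = 60
x_5 = 112
y_5 = 264
r_5 = 30
x0_6 = 226
y0_6 = 280
x2_7 = 330
y2_7 = 340
x1_8 = 438
y1_8 = 314
x0_9 = 178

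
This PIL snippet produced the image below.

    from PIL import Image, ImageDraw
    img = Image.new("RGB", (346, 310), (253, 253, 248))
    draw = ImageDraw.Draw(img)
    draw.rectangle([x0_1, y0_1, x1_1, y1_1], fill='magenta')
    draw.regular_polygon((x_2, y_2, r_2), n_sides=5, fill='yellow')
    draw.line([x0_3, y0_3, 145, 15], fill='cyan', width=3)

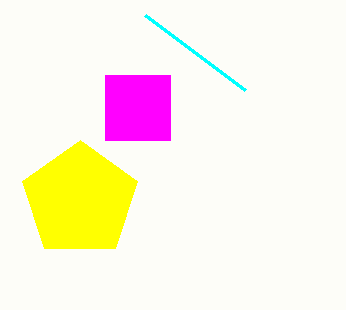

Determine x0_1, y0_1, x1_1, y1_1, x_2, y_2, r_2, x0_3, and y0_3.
x0_1 = 105; y0_1 = 75; x1_1 = 170; y1_1 = 140; x_2 = 80; y_2 = 200; r_2 = 60; x0_3 = 245; y0_3 = 90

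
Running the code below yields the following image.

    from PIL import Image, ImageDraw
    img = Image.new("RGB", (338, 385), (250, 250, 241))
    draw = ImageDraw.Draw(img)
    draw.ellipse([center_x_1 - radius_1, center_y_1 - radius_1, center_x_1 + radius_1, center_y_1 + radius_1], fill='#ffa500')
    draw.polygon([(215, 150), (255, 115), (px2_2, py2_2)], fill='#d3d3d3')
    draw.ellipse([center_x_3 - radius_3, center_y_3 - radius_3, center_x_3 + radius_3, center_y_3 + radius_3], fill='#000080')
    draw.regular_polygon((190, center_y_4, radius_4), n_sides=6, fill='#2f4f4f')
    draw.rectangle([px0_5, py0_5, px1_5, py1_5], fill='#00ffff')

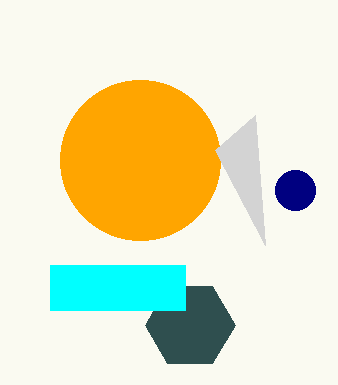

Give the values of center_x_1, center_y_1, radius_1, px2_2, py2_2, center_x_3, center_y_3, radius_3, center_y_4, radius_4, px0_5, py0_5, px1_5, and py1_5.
center_x_1 = 140
center_y_1 = 160
radius_1 = 80
px2_2 = 265
py2_2 = 245
center_x_3 = 295
center_y_3 = 190
radius_3 = 20
center_y_4 = 325
radius_4 = 45
px0_5 = 50
py0_5 = 265
px1_5 = 185
py1_5 = 310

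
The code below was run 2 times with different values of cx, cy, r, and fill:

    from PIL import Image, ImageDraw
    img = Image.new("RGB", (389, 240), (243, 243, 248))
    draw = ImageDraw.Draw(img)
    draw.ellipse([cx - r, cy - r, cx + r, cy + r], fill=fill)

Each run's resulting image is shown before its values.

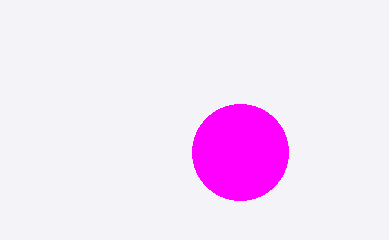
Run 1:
cx = 240, cy = 152, r = 48, fill = 'magenta'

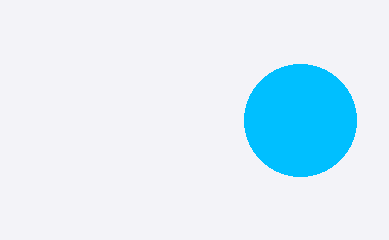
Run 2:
cx = 300, cy = 120, r = 56, fill = 'deepskyblue'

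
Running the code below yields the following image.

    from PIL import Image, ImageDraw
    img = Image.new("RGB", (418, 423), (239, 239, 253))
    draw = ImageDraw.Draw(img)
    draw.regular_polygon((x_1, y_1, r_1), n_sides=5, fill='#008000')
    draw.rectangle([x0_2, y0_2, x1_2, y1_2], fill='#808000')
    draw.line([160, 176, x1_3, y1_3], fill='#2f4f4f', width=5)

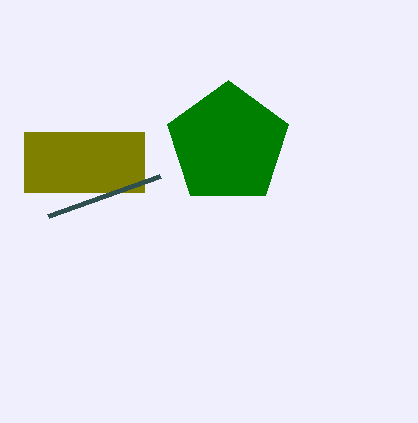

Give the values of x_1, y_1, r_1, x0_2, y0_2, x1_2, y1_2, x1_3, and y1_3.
x_1 = 228; y_1 = 144; r_1 = 64; x0_2 = 24; y0_2 = 132; x1_2 = 144; y1_2 = 192; x1_3 = 48; y1_3 = 216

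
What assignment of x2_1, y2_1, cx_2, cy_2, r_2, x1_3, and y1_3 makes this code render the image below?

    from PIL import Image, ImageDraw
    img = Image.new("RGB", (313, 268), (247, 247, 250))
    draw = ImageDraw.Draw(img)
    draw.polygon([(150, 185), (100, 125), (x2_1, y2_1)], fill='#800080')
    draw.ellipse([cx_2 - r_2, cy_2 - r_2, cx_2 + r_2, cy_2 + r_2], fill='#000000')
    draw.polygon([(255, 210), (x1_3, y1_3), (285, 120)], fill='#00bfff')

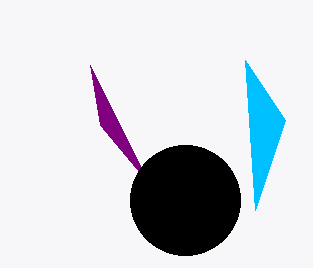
x2_1 = 90; y2_1 = 65; cx_2 = 185; cy_2 = 200; r_2 = 55; x1_3 = 245; y1_3 = 60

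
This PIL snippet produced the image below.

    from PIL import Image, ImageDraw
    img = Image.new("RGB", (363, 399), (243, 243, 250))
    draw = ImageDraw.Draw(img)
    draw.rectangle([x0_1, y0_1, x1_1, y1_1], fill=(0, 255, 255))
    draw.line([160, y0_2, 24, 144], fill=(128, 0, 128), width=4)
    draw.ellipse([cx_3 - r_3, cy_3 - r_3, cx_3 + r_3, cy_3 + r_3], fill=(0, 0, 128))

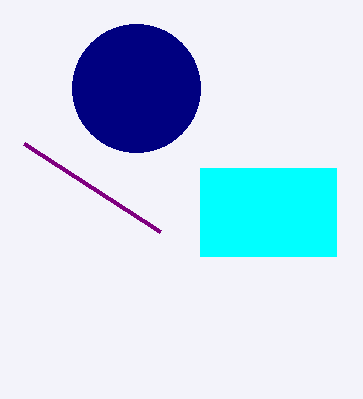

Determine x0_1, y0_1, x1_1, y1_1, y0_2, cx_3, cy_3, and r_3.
x0_1 = 200, y0_1 = 168, x1_1 = 336, y1_1 = 256, y0_2 = 232, cx_3 = 136, cy_3 = 88, r_3 = 64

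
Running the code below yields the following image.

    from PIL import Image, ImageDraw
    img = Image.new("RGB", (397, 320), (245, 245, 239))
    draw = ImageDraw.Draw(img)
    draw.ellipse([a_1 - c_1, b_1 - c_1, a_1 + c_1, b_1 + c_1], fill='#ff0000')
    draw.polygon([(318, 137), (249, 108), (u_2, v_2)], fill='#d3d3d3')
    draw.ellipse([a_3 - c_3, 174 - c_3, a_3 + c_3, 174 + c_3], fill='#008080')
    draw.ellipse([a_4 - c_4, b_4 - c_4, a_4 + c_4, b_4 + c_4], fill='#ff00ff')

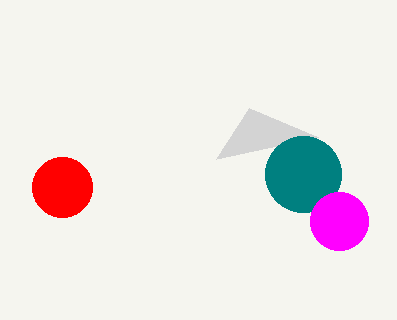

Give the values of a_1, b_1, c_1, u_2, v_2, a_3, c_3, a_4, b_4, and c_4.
a_1 = 62
b_1 = 187
c_1 = 30
u_2 = 216
v_2 = 159
a_3 = 303
c_3 = 38
a_4 = 339
b_4 = 221
c_4 = 29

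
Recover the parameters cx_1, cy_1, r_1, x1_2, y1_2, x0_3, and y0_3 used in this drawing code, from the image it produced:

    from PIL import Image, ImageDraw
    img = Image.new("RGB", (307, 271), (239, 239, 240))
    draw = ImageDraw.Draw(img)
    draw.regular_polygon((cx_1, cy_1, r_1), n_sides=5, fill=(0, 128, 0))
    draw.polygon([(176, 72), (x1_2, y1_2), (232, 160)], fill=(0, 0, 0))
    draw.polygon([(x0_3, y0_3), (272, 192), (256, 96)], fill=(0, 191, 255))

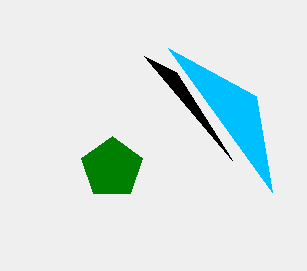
cx_1 = 112, cy_1 = 168, r_1 = 32, x1_2 = 144, y1_2 = 56, x0_3 = 168, y0_3 = 48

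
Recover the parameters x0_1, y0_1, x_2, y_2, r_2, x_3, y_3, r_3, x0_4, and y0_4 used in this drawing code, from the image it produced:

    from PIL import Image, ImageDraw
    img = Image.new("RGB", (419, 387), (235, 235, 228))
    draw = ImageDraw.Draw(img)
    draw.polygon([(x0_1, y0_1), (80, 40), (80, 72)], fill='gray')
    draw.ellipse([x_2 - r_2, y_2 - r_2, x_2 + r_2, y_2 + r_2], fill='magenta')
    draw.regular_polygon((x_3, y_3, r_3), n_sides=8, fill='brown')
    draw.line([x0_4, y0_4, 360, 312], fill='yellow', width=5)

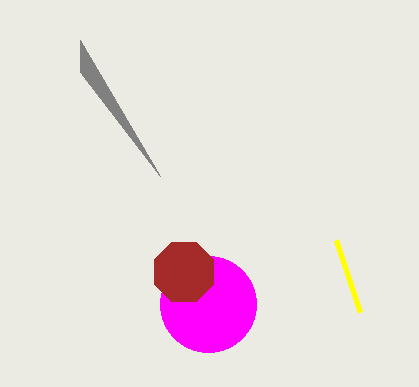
x0_1 = 160
y0_1 = 176
x_2 = 208
y_2 = 304
r_2 = 48
x_3 = 184
y_3 = 272
r_3 = 32
x0_4 = 336
y0_4 = 240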